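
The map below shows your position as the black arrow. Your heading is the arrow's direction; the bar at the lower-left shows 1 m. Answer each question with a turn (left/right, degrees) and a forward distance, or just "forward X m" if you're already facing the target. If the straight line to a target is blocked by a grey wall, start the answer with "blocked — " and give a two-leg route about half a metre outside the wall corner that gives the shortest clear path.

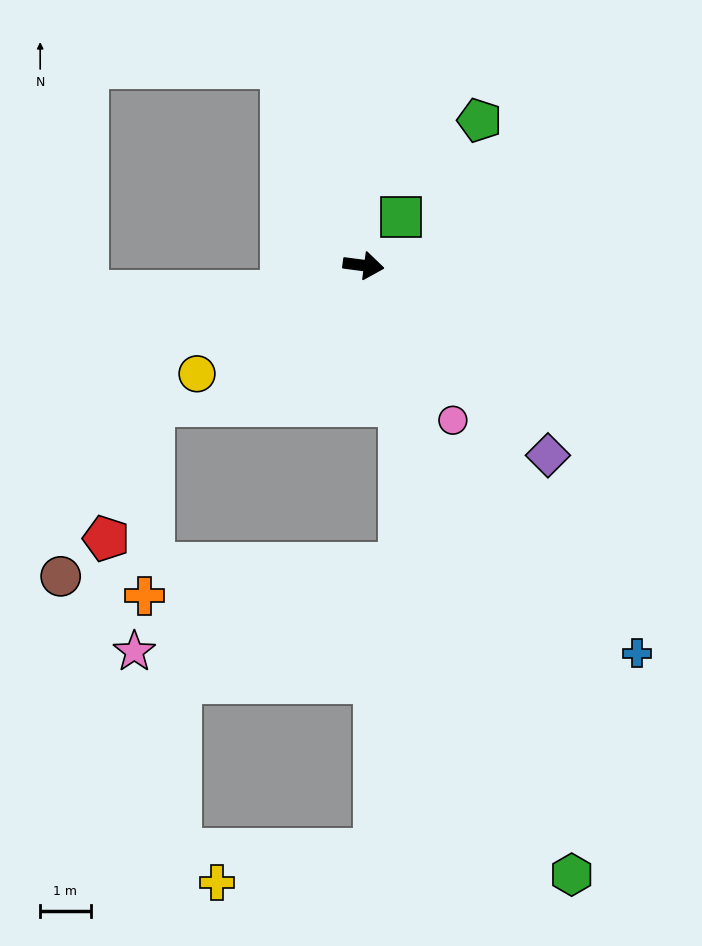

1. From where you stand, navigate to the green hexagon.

turn right 64°, forward 12.8 m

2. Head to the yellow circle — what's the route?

turn right 139°, forward 3.9 m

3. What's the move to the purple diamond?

turn right 38°, forward 5.3 m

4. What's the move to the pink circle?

turn right 53°, forward 3.5 m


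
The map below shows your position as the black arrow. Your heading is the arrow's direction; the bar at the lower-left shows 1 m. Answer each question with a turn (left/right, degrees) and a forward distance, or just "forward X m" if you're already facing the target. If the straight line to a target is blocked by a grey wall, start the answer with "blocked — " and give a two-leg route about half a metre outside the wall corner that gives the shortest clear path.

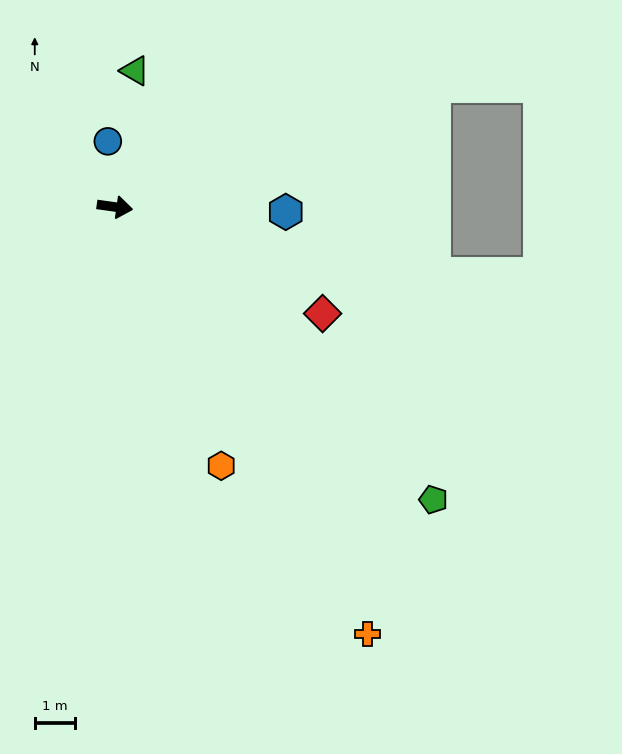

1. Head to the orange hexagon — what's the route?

turn right 60°, forward 7.0 m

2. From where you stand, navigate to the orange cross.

turn right 51°, forward 12.3 m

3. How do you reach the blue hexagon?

turn left 6°, forward 4.2 m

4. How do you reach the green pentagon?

turn right 35°, forward 10.8 m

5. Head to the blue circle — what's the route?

turn left 104°, forward 1.6 m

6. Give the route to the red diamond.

turn right 19°, forward 5.8 m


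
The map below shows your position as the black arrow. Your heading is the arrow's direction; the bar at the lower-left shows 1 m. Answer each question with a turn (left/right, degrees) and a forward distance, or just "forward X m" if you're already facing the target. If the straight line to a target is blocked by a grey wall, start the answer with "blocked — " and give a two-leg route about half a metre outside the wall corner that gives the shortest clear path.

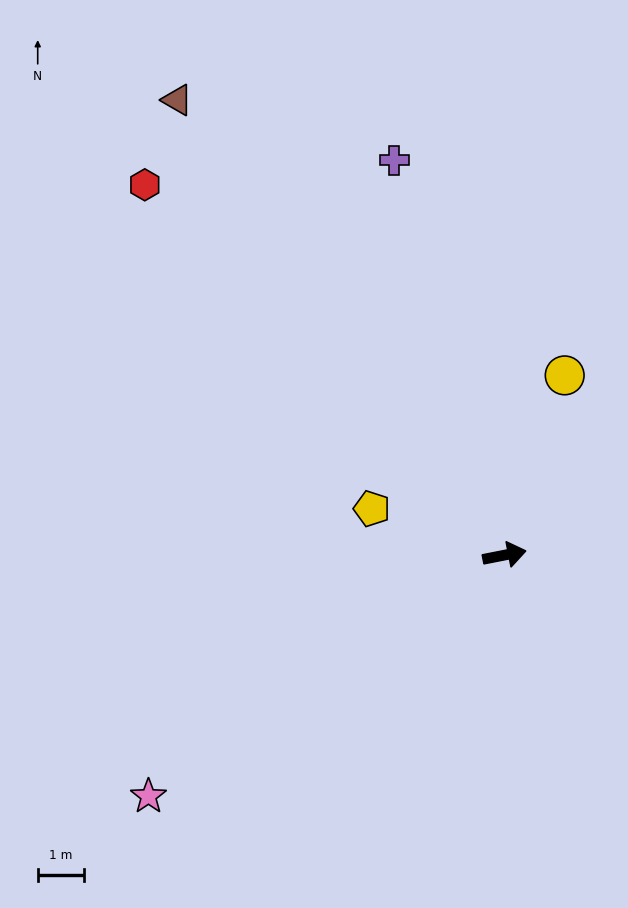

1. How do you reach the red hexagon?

turn left 123°, forward 11.1 m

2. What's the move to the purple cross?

turn left 94°, forward 8.8 m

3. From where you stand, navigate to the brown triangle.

turn left 115°, forward 12.0 m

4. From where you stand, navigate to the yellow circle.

turn left 60°, forward 4.1 m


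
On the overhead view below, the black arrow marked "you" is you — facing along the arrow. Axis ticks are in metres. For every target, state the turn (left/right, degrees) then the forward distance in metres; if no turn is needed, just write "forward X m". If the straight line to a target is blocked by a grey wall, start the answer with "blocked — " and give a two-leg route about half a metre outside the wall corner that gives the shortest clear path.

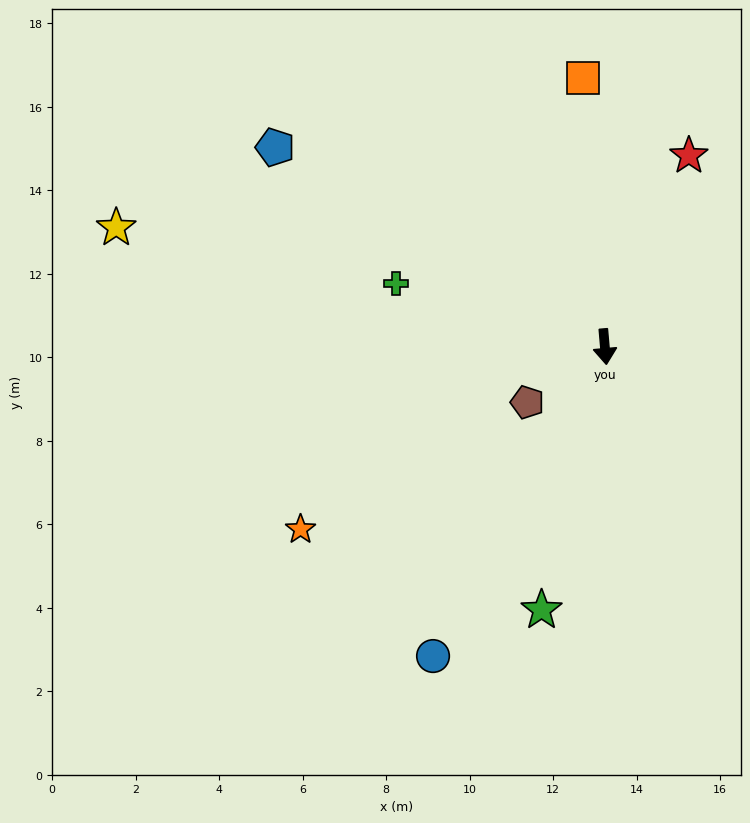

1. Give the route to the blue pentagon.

turn right 126°, forward 9.2 m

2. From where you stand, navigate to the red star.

turn left 151°, forward 5.0 m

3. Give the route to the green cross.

turn right 112°, forward 5.2 m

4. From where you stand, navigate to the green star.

turn right 18°, forward 6.5 m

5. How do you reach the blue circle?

turn right 34°, forward 8.5 m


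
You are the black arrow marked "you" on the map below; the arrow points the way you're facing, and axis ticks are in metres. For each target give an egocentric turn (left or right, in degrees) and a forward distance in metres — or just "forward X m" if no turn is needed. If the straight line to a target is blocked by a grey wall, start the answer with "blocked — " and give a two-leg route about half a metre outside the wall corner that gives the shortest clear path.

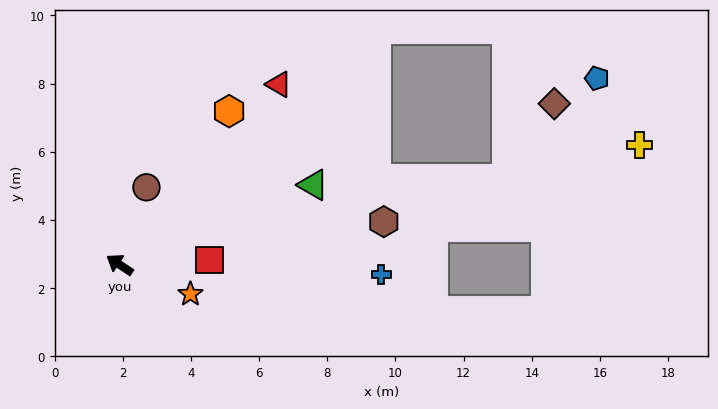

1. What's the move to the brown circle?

turn right 76°, forward 2.4 m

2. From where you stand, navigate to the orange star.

turn right 169°, forward 2.3 m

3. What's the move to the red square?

turn right 144°, forward 2.6 m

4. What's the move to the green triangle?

turn right 124°, forward 6.1 m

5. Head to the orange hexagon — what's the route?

turn right 92°, forward 5.5 m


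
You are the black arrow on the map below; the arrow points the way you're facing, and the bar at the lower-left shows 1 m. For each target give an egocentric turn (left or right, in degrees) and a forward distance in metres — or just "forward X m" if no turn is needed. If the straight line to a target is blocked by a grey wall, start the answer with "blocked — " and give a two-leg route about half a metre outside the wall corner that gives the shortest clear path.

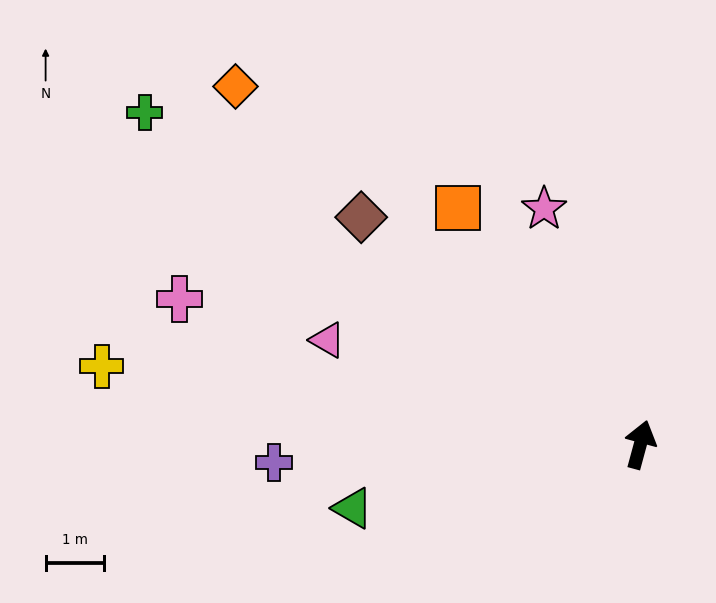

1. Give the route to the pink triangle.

turn left 87°, forward 5.7 m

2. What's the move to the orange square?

turn left 53°, forward 5.2 m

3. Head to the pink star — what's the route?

turn left 37°, forward 4.4 m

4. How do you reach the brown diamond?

turn left 66°, forward 6.2 m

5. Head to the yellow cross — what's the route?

turn left 97°, forward 9.4 m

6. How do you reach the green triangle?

turn left 118°, forward 5.1 m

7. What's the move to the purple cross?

turn left 108°, forward 6.3 m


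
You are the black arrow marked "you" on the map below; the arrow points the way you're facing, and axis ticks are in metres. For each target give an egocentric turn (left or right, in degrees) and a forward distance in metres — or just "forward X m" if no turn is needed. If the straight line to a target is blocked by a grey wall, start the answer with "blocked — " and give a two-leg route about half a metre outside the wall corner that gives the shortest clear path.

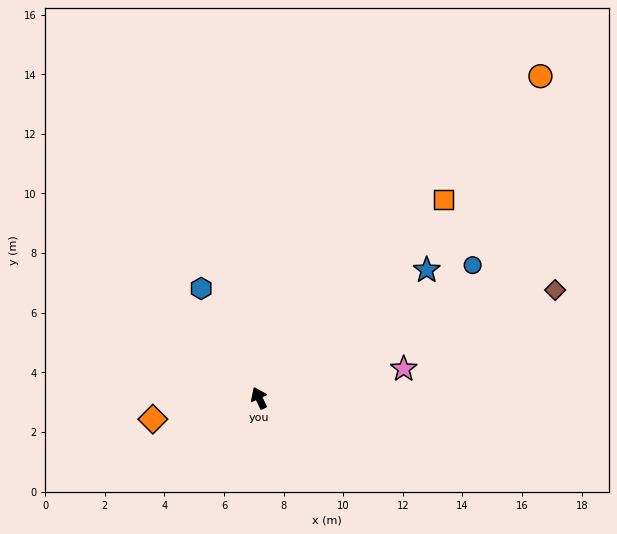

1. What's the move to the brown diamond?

turn right 95°, forward 10.6 m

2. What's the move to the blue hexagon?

turn left 3°, forward 4.2 m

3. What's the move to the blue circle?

turn right 83°, forward 8.4 m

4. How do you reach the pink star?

turn right 104°, forward 5.0 m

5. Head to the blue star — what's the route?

turn right 78°, forward 7.1 m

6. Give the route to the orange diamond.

turn left 76°, forward 3.6 m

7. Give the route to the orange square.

turn right 68°, forward 9.1 m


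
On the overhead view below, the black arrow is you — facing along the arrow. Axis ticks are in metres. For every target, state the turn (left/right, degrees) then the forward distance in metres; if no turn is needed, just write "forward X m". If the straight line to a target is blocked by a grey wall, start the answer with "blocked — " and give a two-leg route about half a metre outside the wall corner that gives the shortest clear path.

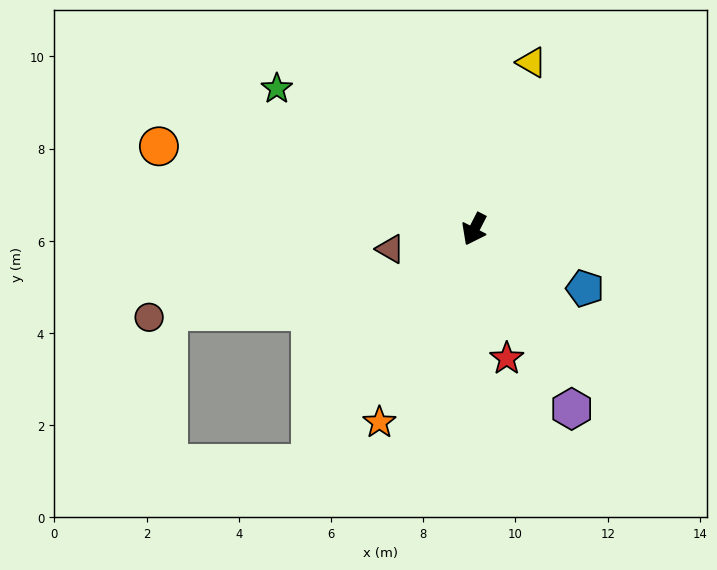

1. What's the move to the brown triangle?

turn right 50°, forward 1.9 m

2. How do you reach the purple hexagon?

turn left 56°, forward 4.4 m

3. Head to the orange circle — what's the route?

turn right 78°, forward 7.1 m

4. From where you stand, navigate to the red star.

turn left 41°, forward 2.9 m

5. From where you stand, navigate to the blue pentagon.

turn left 89°, forward 2.7 m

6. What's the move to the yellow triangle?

turn right 172°, forward 3.8 m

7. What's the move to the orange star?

forward 4.7 m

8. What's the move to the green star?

turn right 98°, forward 5.3 m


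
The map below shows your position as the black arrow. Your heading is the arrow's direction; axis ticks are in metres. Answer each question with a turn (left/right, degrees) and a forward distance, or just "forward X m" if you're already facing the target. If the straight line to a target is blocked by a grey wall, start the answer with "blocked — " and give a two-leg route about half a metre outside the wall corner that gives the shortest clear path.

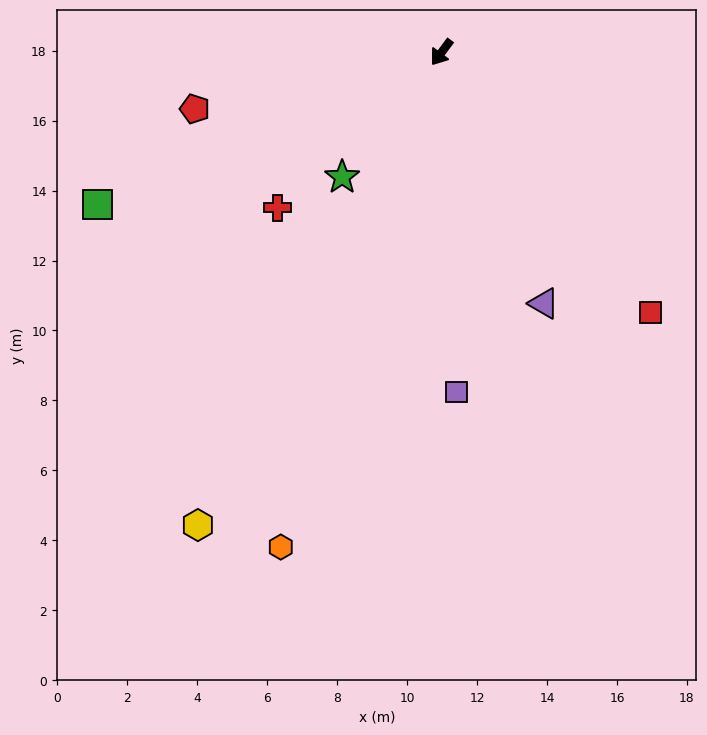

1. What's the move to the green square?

turn right 30°, forward 10.8 m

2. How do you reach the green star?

forward 4.6 m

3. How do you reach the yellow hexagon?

turn left 9°, forward 15.2 m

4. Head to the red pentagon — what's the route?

turn right 40°, forward 7.2 m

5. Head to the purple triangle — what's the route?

turn left 59°, forward 7.8 m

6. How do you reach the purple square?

turn left 39°, forward 9.7 m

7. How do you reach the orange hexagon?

turn left 19°, forward 14.9 m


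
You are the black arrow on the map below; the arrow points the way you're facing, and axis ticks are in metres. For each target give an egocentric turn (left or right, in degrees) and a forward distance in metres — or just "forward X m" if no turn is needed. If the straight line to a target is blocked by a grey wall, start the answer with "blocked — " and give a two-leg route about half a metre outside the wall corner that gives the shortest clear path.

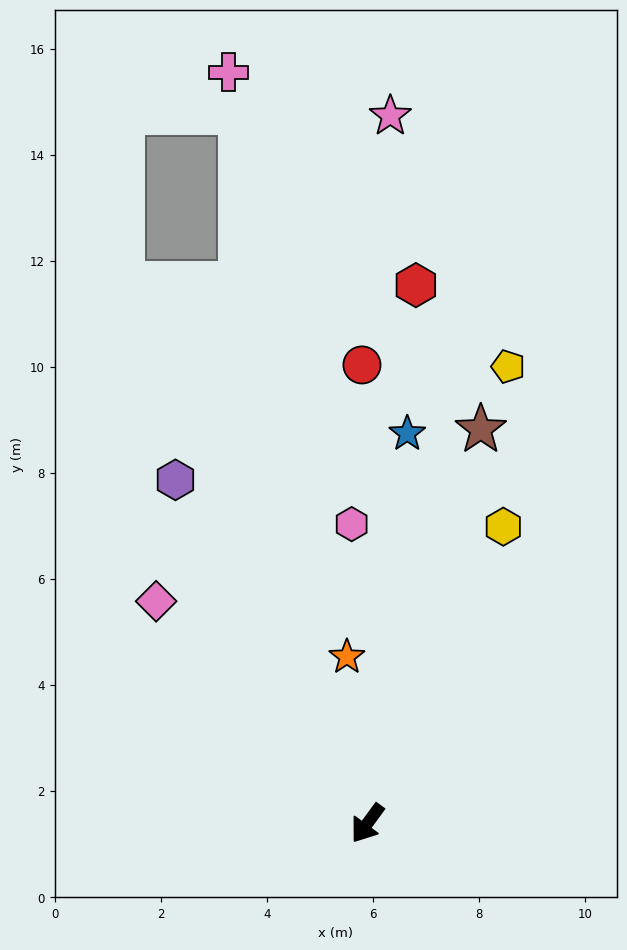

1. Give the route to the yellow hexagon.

turn right 168°, forward 6.2 m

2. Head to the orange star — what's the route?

turn right 137°, forward 3.2 m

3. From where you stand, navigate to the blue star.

turn right 150°, forward 7.4 m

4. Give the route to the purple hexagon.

turn right 115°, forward 7.4 m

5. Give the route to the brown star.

turn right 160°, forward 7.7 m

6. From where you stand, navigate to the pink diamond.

turn right 100°, forward 5.8 m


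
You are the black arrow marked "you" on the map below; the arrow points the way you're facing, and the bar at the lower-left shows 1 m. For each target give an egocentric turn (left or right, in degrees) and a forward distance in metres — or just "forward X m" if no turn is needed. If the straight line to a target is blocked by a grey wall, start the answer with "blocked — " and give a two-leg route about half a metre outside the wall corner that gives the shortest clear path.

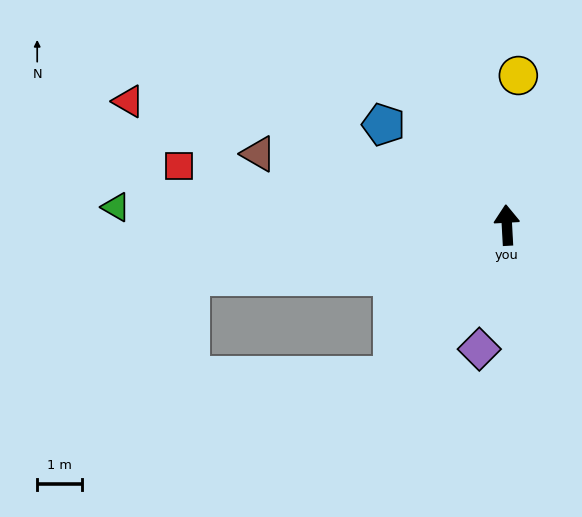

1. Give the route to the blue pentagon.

turn left 48°, forward 3.5 m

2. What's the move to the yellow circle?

turn right 8°, forward 3.3 m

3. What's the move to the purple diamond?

turn left 164°, forward 2.8 m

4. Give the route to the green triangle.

turn left 84°, forward 8.7 m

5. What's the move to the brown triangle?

turn left 71°, forward 5.8 m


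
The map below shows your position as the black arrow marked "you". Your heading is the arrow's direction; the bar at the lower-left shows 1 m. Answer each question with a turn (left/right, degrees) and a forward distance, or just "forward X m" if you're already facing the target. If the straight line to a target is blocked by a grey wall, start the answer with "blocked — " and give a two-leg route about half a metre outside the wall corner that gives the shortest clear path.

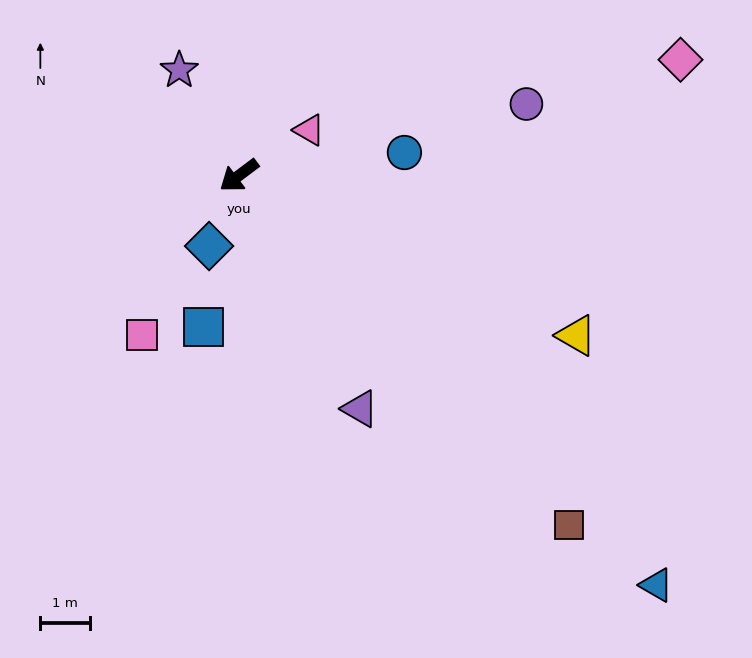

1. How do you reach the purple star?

turn right 97°, forward 2.5 m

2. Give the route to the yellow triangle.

turn left 118°, forward 7.6 m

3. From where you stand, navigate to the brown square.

turn left 96°, forward 9.7 m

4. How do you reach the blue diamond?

turn left 30°, forward 1.6 m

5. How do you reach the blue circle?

turn left 151°, forward 3.4 m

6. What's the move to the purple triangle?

turn left 81°, forward 5.3 m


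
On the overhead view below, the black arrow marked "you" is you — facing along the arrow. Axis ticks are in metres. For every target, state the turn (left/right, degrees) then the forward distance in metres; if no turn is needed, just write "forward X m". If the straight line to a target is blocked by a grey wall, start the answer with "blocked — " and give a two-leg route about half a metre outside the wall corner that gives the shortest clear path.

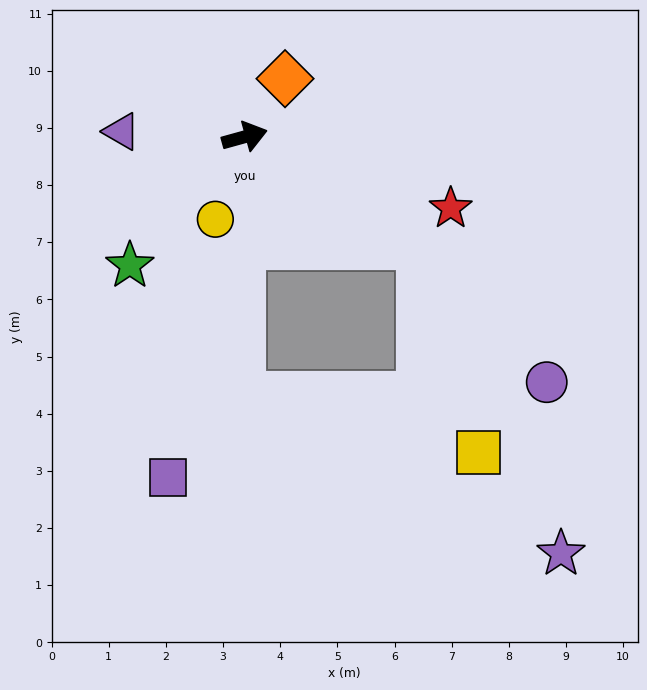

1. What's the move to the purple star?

blocked — turn right 106°, forward 4.5 m, then turn left 64°, forward 6.2 m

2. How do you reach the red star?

turn right 35°, forward 3.8 m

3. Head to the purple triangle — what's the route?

turn left 162°, forward 2.2 m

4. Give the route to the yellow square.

blocked — turn right 47°, forward 3.6 m, then turn right 43°, forward 3.8 m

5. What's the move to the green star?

turn right 147°, forward 3.0 m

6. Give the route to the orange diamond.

turn left 40°, forward 1.2 m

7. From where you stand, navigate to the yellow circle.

turn right 125°, forward 1.5 m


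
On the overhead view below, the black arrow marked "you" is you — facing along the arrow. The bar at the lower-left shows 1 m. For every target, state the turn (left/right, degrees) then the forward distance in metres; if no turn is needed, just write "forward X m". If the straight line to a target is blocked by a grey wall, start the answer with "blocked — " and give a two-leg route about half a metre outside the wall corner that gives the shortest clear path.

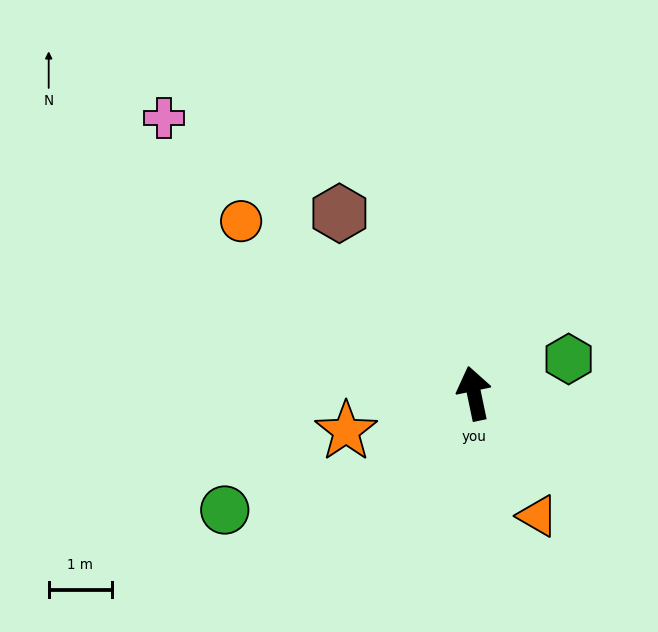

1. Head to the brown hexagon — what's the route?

turn left 25°, forward 3.6 m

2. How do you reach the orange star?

turn left 95°, forward 2.1 m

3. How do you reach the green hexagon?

turn right 82°, forward 1.6 m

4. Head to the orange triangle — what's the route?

turn right 164°, forward 2.2 m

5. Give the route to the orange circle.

turn left 42°, forward 4.6 m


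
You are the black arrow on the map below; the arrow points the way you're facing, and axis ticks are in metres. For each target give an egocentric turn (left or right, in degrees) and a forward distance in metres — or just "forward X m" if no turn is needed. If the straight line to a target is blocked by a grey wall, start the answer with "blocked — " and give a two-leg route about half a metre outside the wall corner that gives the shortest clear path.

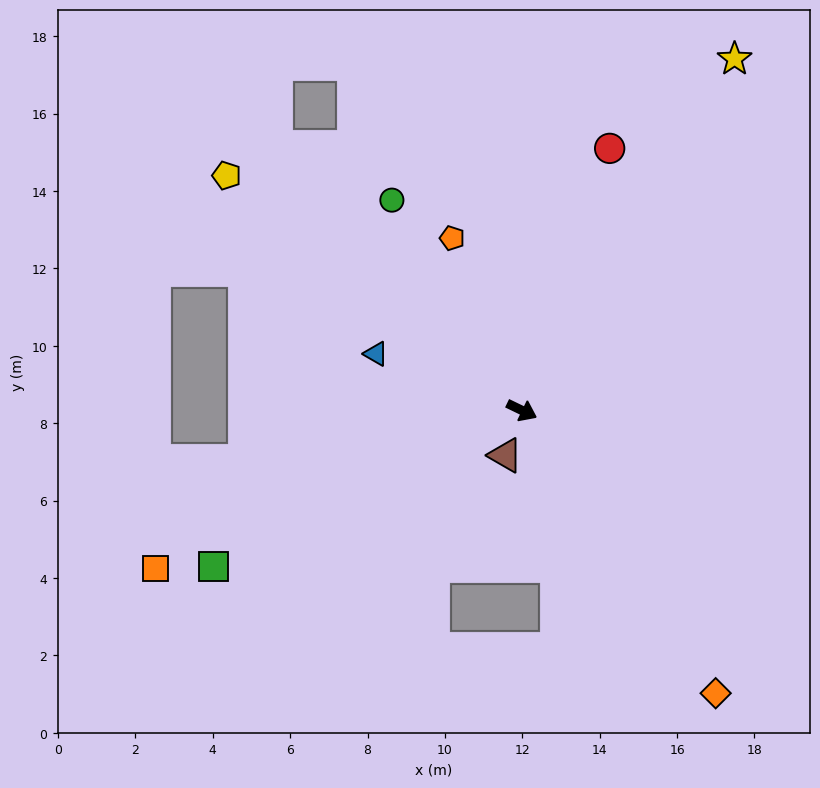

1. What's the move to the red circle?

turn left 97°, forward 7.1 m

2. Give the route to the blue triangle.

turn right 175°, forward 4.0 m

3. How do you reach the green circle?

turn left 148°, forward 6.4 m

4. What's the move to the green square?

turn right 127°, forward 8.9 m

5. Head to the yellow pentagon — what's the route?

turn left 167°, forward 9.7 m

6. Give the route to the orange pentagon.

turn left 138°, forward 4.8 m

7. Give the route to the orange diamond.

turn right 30°, forward 8.9 m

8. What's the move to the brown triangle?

turn right 84°, forward 1.2 m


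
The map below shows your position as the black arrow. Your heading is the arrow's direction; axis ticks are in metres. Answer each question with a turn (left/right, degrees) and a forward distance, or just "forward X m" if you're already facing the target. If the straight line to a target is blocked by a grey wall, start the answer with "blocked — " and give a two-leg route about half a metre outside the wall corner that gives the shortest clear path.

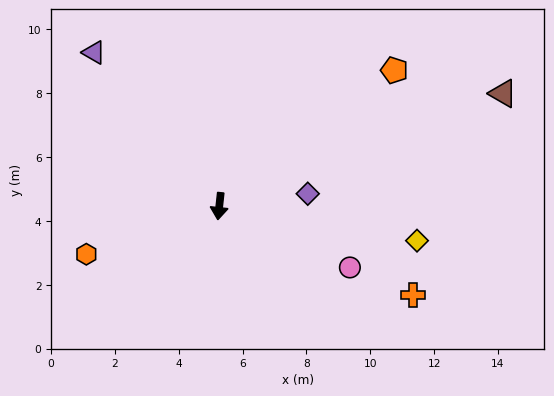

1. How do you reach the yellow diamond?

turn left 86°, forward 6.3 m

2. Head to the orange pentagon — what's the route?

turn left 134°, forward 6.9 m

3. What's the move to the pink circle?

turn left 71°, forward 4.5 m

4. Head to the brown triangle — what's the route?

turn left 118°, forward 9.6 m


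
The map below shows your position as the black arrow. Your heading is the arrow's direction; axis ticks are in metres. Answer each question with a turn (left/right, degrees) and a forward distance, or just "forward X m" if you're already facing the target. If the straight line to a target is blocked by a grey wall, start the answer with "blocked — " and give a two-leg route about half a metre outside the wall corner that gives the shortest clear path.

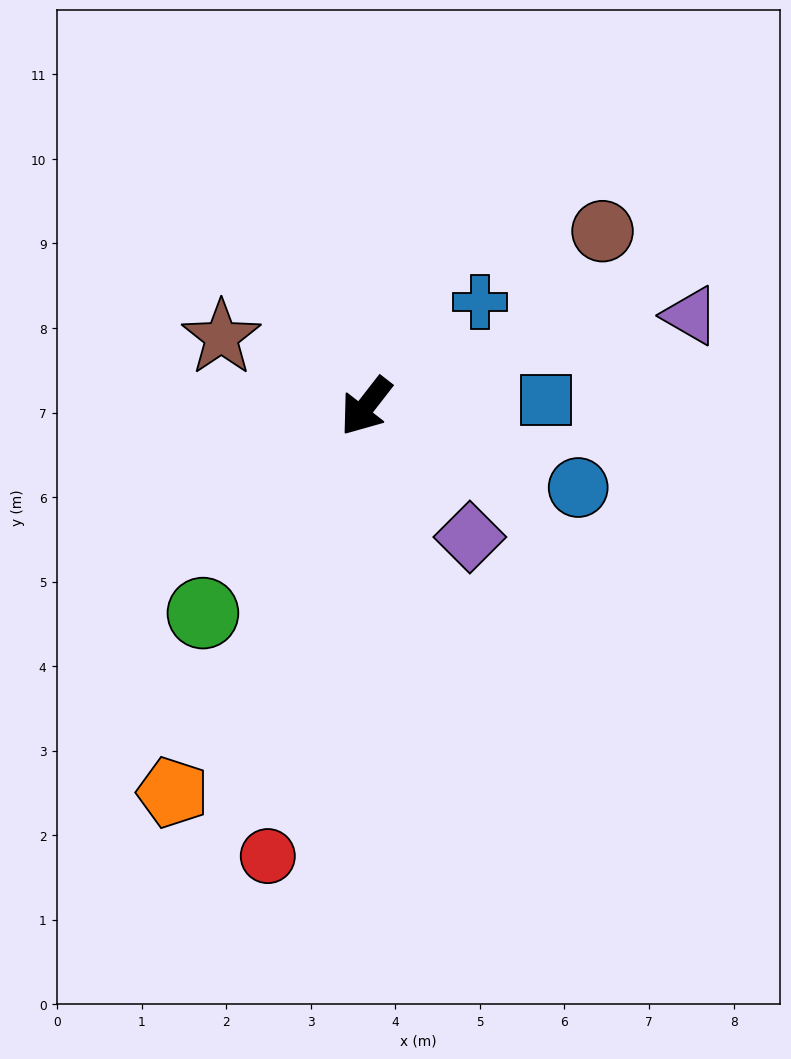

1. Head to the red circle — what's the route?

turn left 26°, forward 5.4 m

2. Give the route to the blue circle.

turn left 107°, forward 2.7 m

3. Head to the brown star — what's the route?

turn right 78°, forward 1.9 m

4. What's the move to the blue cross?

turn left 170°, forward 1.8 m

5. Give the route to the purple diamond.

turn left 76°, forward 2.0 m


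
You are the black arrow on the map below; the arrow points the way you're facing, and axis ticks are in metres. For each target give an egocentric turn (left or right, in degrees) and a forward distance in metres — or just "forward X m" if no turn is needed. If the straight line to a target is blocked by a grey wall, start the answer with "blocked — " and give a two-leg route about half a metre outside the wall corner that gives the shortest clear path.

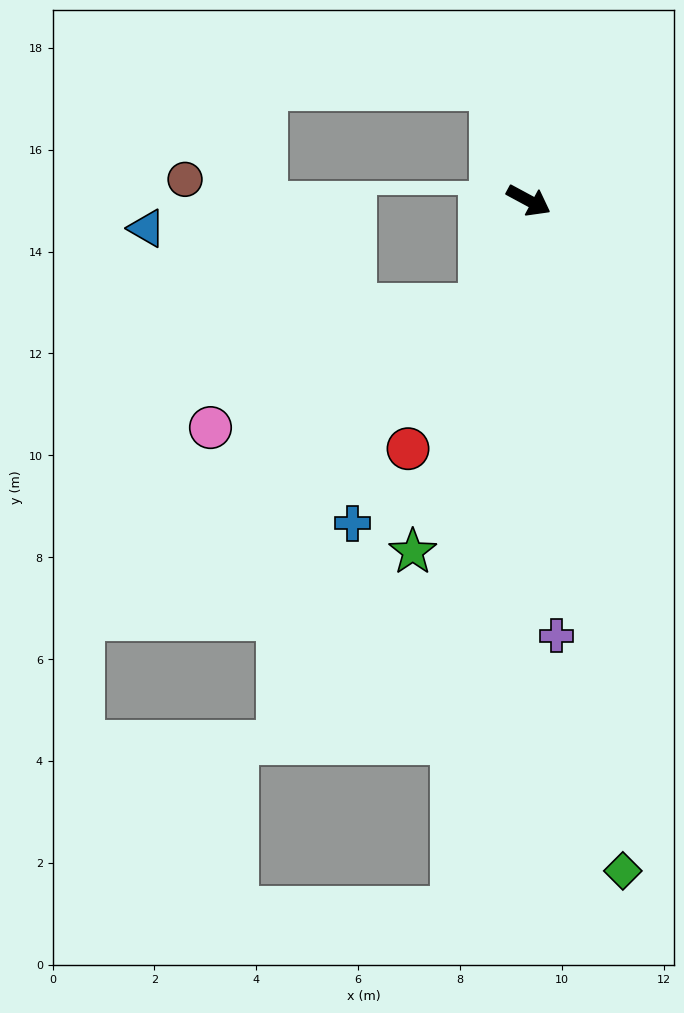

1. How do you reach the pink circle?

blocked — turn right 87°, forward 2.3 m, then turn right 40°, forward 5.8 m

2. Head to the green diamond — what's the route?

turn right 54°, forward 13.3 m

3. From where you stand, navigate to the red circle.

turn right 88°, forward 5.4 m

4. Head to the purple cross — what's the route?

turn right 58°, forward 8.6 m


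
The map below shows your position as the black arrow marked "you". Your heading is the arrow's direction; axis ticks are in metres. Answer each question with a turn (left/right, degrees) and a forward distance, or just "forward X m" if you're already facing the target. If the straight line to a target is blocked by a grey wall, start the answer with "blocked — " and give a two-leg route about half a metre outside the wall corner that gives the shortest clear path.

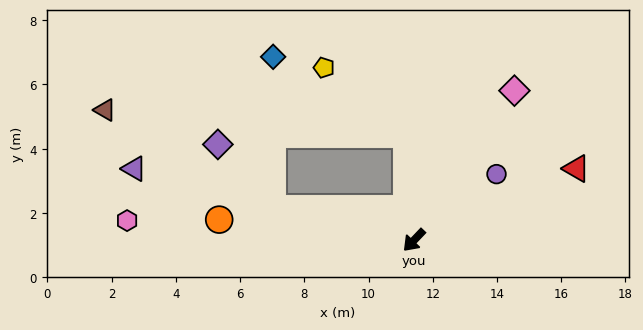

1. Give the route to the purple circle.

turn left 172°, forward 3.3 m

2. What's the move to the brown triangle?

blocked — turn right 59°, forward 4.5 m, then turn right 18°, forward 6.0 m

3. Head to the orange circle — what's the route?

turn right 52°, forward 6.1 m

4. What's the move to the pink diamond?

turn right 170°, forward 5.6 m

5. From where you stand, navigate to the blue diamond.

blocked — turn right 132°, forward 3.3 m, then turn left 55°, forward 4.8 m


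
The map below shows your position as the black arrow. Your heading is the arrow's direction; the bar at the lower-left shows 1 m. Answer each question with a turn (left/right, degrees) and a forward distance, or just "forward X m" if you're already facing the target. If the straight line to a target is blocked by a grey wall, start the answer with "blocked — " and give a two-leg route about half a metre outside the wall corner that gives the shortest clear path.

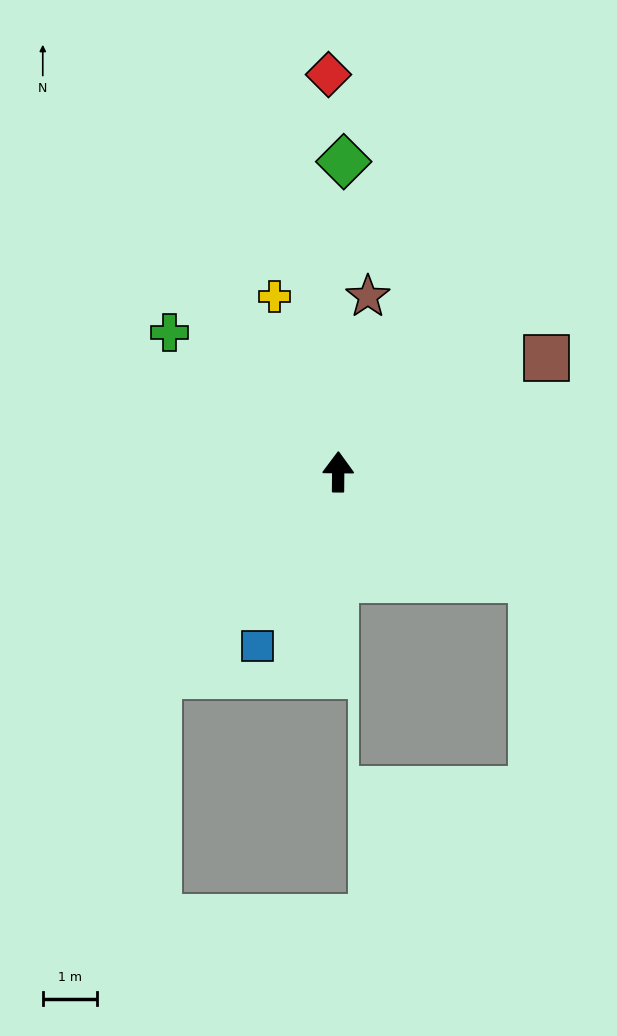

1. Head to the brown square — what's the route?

turn right 61°, forward 4.3 m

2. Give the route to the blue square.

turn left 156°, forward 3.5 m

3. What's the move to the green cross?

turn left 51°, forward 4.0 m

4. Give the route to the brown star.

turn right 9°, forward 3.3 m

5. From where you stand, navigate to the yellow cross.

turn left 20°, forward 3.4 m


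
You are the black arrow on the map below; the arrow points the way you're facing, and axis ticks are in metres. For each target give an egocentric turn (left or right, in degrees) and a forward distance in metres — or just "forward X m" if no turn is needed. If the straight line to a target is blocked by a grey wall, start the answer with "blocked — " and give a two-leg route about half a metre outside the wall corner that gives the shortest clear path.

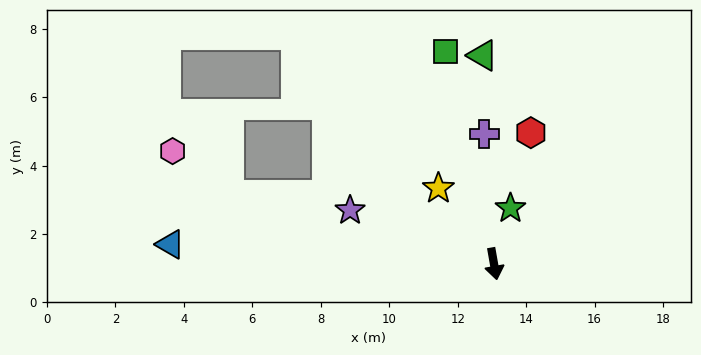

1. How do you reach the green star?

turn left 154°, forward 1.7 m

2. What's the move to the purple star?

turn right 120°, forward 4.5 m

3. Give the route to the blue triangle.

turn right 103°, forward 9.5 m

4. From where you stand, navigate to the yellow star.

turn right 154°, forward 2.7 m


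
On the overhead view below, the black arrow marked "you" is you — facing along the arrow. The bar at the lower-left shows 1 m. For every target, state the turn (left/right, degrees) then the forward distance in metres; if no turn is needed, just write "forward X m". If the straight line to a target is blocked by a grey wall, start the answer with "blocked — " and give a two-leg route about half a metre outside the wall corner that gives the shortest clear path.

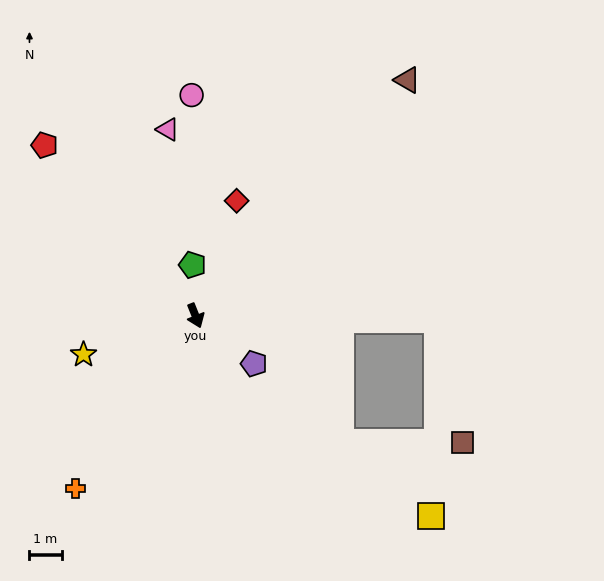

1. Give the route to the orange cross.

turn right 57°, forward 6.5 m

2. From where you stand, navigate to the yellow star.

turn right 93°, forward 3.7 m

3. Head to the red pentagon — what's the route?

turn right 160°, forward 7.1 m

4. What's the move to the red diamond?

turn left 138°, forward 3.8 m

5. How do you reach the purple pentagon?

turn left 29°, forward 2.3 m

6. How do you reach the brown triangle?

turn left 116°, forward 9.8 m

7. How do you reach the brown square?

blocked — turn left 67°, forward 7.5 m, then turn right 77°, forward 3.9 m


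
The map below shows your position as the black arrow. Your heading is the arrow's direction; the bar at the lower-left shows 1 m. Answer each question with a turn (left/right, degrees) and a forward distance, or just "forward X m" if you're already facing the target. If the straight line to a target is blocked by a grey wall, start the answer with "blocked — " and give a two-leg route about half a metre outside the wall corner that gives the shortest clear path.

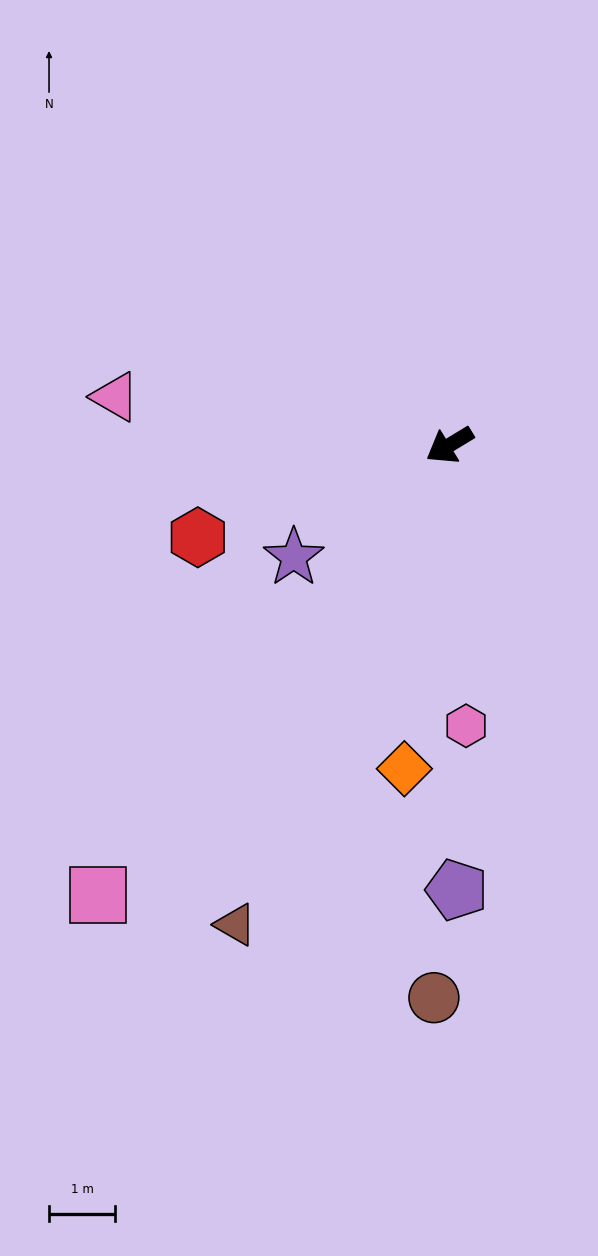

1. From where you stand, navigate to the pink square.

turn left 21°, forward 8.7 m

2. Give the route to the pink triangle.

turn right 39°, forward 5.1 m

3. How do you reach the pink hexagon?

turn left 62°, forward 4.3 m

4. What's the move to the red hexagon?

turn right 11°, forward 4.1 m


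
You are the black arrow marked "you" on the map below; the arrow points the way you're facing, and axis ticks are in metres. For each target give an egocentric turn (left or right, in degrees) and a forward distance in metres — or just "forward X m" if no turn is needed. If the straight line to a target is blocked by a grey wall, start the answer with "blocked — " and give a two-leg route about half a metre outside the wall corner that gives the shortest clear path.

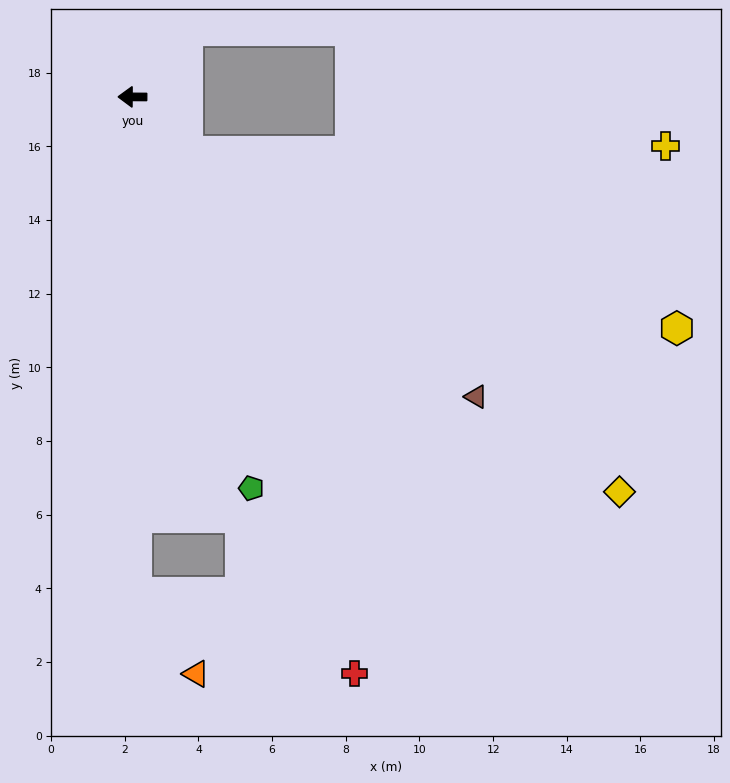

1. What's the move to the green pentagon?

turn left 107°, forward 11.1 m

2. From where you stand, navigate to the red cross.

turn left 111°, forward 16.8 m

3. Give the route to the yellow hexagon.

blocked — turn left 135°, forward 2.1 m, then turn left 26°, forward 14.1 m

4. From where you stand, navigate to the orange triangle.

blocked — turn left 91°, forward 13.5 m, then turn left 36°, forward 2.7 m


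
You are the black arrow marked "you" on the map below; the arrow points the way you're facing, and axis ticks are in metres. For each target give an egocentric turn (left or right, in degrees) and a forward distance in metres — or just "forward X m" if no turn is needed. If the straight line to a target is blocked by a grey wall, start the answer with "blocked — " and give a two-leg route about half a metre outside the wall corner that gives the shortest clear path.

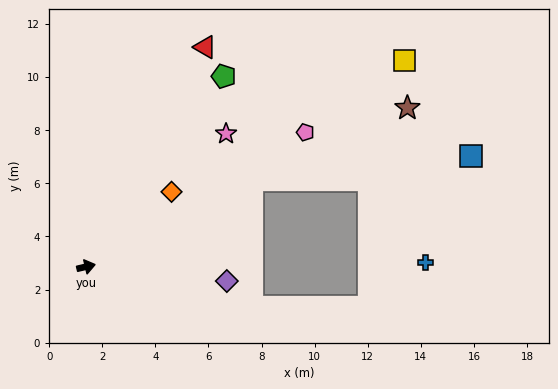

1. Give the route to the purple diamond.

turn right 19°, forward 5.3 m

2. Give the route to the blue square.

blocked — turn left 14°, forward 7.1 m, then turn right 21°, forward 8.3 m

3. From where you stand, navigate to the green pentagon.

turn left 41°, forward 8.9 m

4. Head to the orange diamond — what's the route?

turn left 28°, forward 4.3 m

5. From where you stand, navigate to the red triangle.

turn left 48°, forward 9.4 m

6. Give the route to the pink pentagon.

turn left 18°, forward 9.7 m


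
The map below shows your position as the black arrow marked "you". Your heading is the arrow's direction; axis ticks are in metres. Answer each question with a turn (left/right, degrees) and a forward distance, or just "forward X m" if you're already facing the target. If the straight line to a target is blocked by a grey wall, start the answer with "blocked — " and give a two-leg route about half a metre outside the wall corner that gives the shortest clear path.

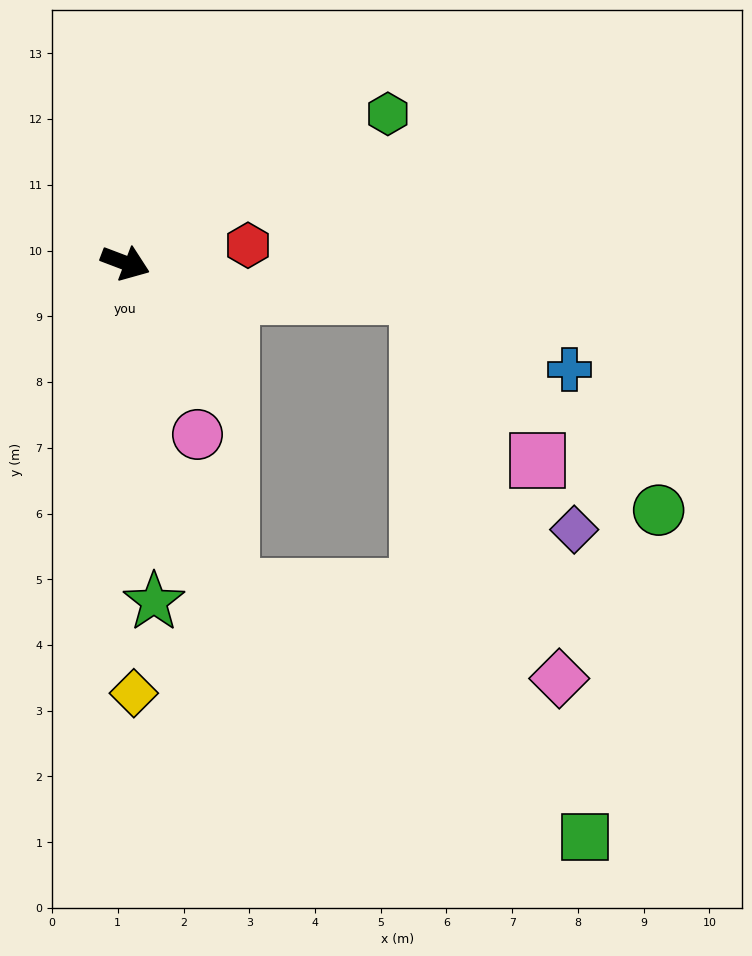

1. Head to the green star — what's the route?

turn right 64°, forward 5.2 m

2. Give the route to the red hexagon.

turn left 29°, forward 1.9 m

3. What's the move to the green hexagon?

turn left 50°, forward 4.6 m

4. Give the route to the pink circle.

turn right 46°, forward 2.8 m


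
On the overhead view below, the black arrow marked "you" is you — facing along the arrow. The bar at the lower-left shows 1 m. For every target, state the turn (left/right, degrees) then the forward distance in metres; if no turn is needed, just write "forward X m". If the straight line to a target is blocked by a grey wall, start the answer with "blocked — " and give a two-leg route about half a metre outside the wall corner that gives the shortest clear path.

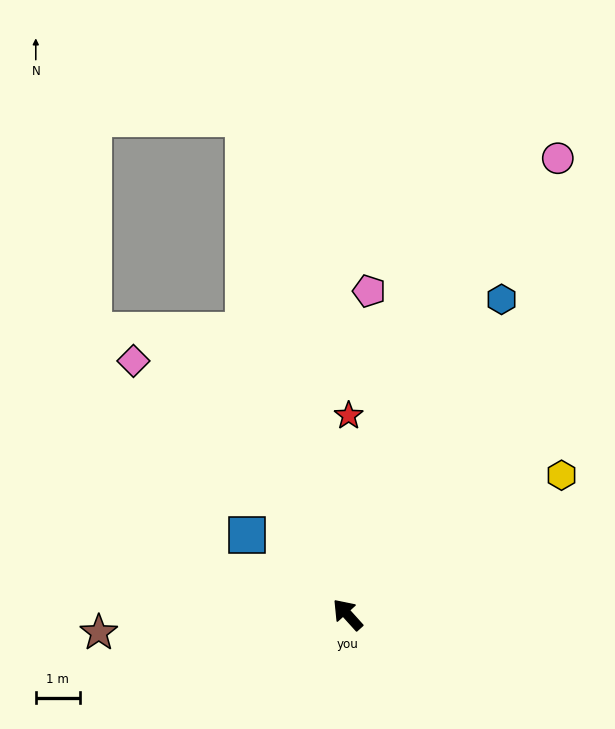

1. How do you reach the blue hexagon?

turn right 68°, forward 8.0 m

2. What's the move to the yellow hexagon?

turn right 99°, forward 5.8 m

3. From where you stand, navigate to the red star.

turn right 42°, forward 4.5 m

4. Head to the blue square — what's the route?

turn left 10°, forward 2.9 m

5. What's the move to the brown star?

turn left 52°, forward 5.7 m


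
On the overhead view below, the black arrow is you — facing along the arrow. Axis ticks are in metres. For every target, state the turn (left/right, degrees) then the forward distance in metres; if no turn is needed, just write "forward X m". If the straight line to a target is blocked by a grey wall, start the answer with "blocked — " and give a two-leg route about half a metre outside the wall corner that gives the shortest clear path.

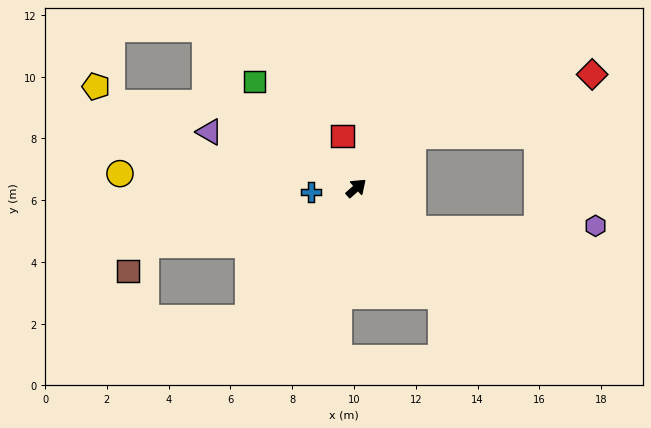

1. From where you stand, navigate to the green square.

turn left 92°, forward 4.8 m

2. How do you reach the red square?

turn left 64°, forward 1.7 m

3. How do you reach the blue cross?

turn left 143°, forward 1.5 m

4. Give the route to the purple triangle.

turn left 118°, forward 5.1 m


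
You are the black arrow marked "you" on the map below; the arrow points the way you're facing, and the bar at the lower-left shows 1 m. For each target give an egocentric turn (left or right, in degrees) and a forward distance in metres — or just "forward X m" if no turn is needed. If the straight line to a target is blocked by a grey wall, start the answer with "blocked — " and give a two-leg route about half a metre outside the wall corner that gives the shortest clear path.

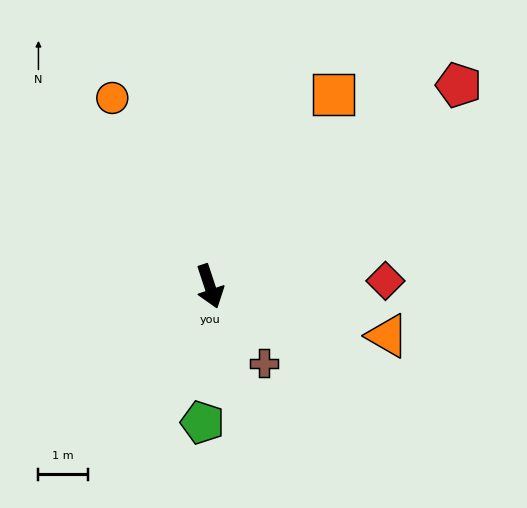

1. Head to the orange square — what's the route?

turn left 129°, forward 4.6 m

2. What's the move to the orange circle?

turn right 171°, forward 4.3 m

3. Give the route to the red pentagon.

turn left 111°, forward 6.5 m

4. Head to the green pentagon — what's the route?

turn right 21°, forward 2.8 m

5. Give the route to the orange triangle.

turn left 56°, forward 3.8 m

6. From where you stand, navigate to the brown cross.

turn left 17°, forward 1.9 m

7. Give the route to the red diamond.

turn left 73°, forward 3.6 m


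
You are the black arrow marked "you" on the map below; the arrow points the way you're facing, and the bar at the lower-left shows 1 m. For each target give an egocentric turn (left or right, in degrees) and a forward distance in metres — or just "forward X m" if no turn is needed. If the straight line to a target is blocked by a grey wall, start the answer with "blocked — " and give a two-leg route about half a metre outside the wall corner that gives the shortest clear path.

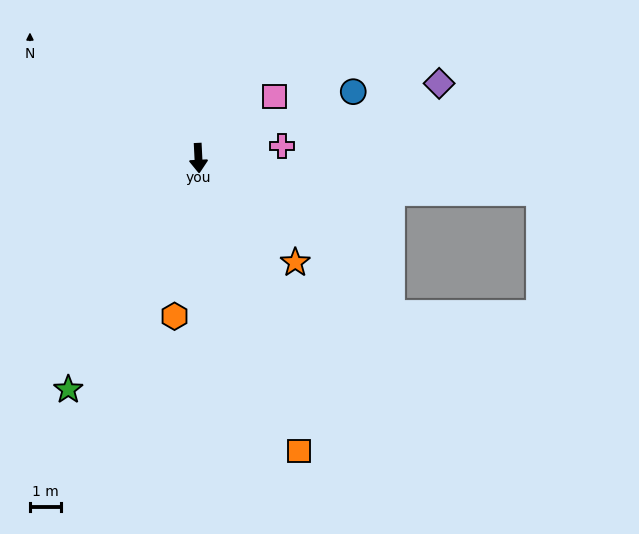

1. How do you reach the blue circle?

turn left 110°, forward 5.4 m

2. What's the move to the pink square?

turn left 126°, forward 3.1 m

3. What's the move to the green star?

turn right 32°, forward 8.4 m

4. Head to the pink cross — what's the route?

turn left 95°, forward 2.7 m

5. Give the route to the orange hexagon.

turn right 11°, forward 5.1 m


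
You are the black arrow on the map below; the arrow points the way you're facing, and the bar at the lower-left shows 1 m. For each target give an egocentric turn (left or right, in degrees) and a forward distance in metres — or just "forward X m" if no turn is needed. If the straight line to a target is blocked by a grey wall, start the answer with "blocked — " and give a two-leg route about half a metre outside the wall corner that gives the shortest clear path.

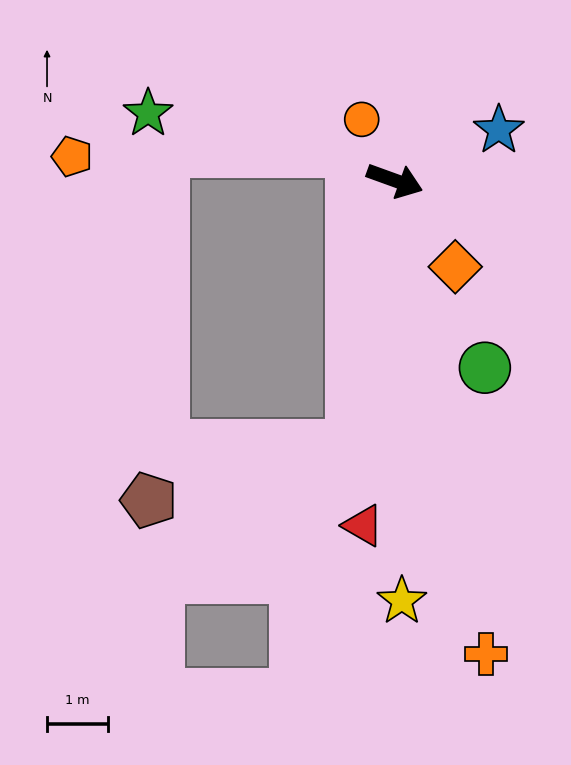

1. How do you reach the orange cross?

turn right 59°, forward 7.9 m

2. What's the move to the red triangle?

turn right 75°, forward 5.6 m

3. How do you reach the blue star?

turn left 46°, forward 1.9 m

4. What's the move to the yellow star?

turn right 69°, forward 6.8 m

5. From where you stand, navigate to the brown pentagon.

blocked — turn right 79°, forward 4.4 m, then turn right 66°, forward 3.4 m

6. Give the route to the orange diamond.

turn right 35°, forward 1.7 m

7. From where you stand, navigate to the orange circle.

turn left 138°, forward 1.1 m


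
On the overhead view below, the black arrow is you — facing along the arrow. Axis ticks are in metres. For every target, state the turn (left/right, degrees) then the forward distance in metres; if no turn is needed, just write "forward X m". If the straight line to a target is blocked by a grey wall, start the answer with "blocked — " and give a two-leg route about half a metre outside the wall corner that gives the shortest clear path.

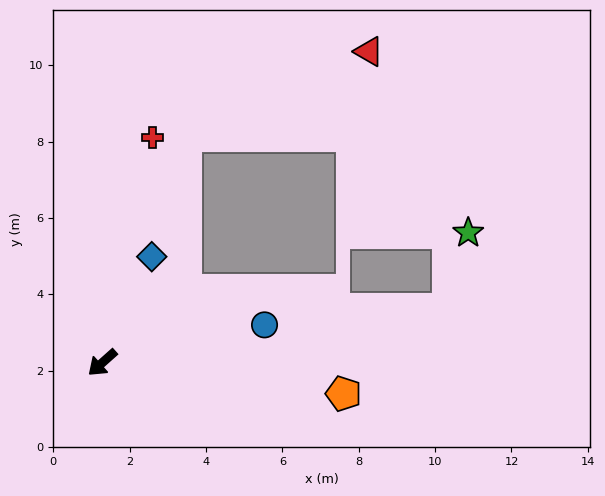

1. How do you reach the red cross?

turn right 144°, forward 6.0 m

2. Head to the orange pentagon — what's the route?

turn left 131°, forward 6.4 m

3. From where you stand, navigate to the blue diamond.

turn right 157°, forward 3.1 m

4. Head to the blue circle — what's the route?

turn left 151°, forward 4.4 m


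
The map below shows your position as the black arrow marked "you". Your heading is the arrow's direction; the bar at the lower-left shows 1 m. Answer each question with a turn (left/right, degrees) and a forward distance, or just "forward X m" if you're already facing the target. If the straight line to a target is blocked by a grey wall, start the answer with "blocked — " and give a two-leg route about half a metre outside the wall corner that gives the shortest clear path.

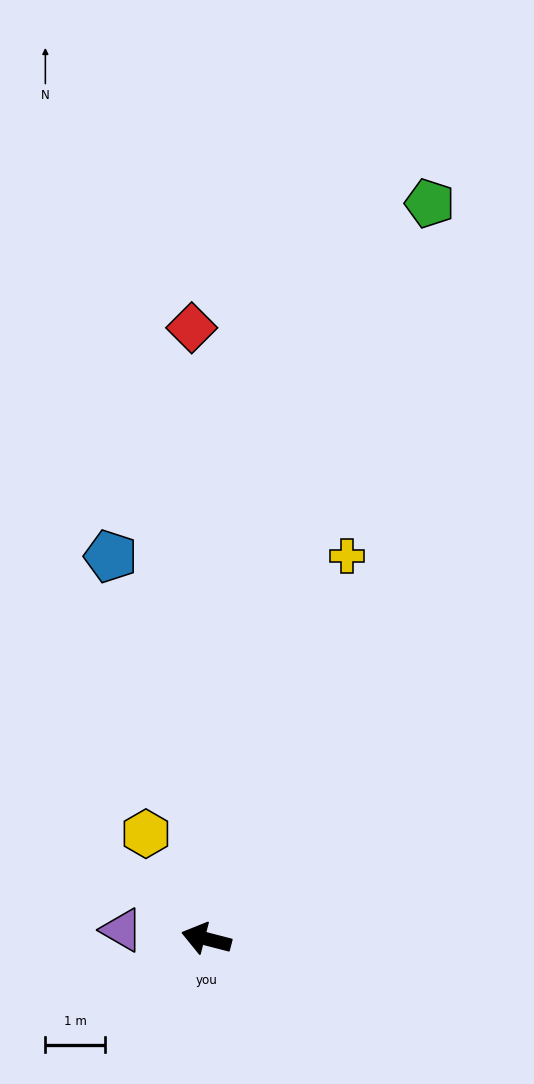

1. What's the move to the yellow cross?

turn right 96°, forward 6.8 m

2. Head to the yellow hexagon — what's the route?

turn right 46°, forward 2.0 m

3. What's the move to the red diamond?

turn right 74°, forward 10.2 m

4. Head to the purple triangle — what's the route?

turn left 8°, forward 1.4 m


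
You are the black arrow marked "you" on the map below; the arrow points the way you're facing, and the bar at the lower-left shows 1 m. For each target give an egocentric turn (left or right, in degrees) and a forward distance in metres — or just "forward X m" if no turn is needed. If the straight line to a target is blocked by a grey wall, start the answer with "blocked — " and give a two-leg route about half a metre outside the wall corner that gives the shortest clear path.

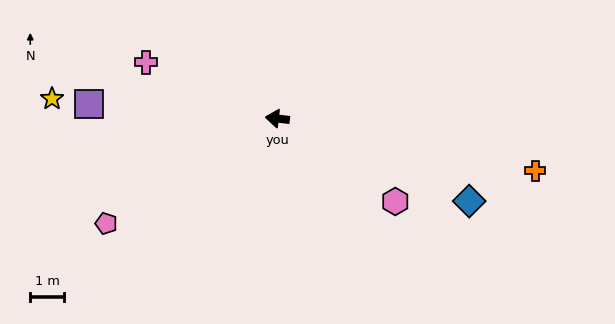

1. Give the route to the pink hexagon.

turn left 152°, forward 4.3 m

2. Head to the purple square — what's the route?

turn left 2°, forward 5.7 m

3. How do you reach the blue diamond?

turn left 163°, forward 6.3 m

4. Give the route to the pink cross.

turn right 17°, forward 4.3 m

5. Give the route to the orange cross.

turn left 175°, forward 7.9 m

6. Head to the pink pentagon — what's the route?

turn left 38°, forward 6.0 m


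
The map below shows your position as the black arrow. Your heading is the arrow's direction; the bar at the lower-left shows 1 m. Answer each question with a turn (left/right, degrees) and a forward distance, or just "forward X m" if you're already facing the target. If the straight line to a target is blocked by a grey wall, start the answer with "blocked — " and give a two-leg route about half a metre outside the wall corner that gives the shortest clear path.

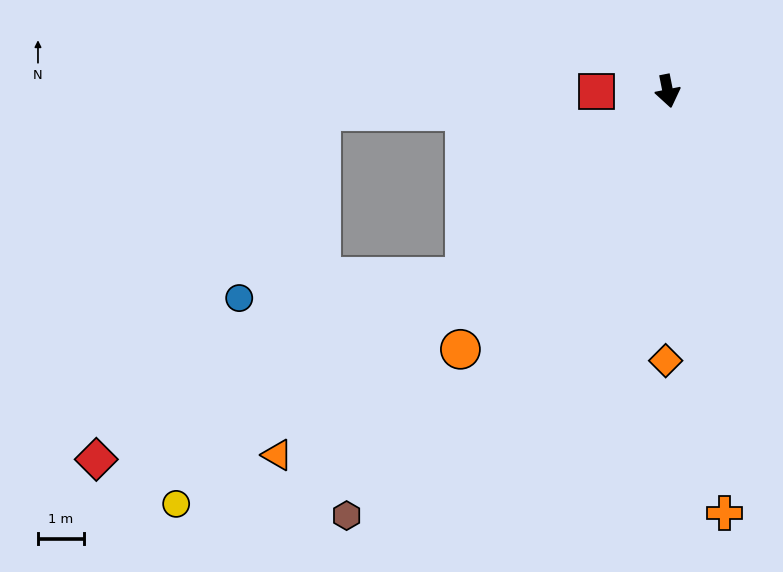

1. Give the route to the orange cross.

turn right 4°, forward 9.3 m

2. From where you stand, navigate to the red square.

turn right 101°, forward 1.5 m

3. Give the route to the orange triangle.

turn right 58°, forward 11.6 m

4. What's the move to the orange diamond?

turn right 12°, forward 5.9 m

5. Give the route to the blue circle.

blocked — turn right 59°, forward 6.0 m, then turn right 37°, forward 4.9 m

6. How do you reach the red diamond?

blocked — turn right 59°, forward 6.0 m, then turn right 16°, forward 9.0 m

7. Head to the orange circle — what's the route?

turn right 50°, forward 7.2 m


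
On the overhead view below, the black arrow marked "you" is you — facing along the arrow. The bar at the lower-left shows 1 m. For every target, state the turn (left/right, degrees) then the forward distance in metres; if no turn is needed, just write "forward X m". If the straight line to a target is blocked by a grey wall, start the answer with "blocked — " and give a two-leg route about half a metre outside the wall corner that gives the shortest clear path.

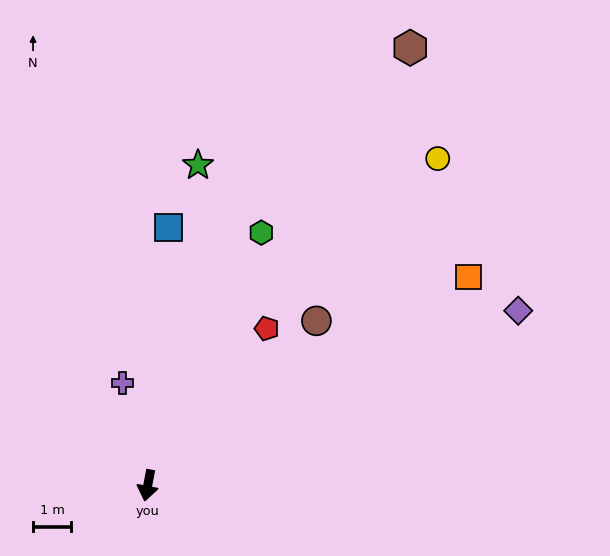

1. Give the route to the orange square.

turn left 134°, forward 10.1 m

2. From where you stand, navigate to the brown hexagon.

turn left 160°, forward 13.5 m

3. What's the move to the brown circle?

turn left 145°, forward 6.2 m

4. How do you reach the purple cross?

turn right 155°, forward 2.8 m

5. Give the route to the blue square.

turn right 174°, forward 6.8 m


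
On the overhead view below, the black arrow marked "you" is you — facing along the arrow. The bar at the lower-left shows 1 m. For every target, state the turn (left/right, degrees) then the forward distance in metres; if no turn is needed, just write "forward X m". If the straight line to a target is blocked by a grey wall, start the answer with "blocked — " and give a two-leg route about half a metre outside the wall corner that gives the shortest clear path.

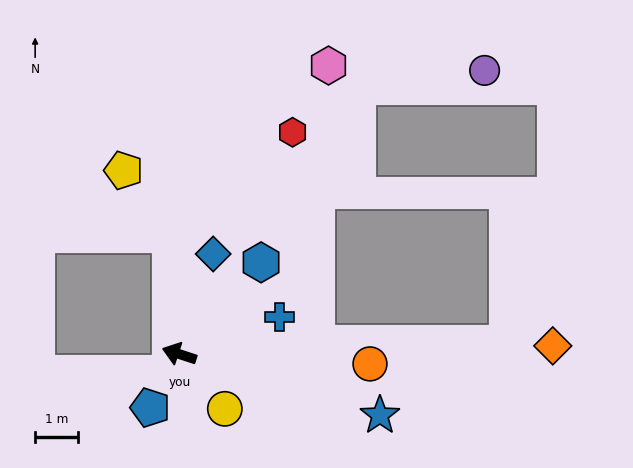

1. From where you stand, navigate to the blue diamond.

turn right 91°, forward 2.5 m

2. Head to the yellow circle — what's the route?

turn left 148°, forward 1.7 m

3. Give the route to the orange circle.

turn right 165°, forward 4.5 m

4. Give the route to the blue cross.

turn right 142°, forward 2.5 m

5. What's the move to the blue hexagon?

turn right 114°, forward 2.9 m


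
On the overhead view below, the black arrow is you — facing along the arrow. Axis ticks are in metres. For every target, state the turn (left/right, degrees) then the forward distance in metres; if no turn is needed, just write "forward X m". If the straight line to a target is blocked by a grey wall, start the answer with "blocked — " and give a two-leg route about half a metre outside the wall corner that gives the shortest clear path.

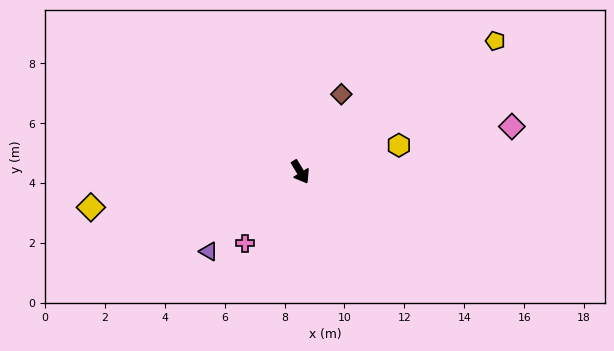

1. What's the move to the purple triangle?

turn right 80°, forward 4.1 m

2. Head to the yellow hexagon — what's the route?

turn left 74°, forward 3.4 m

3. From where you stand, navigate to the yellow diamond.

turn right 112°, forward 7.1 m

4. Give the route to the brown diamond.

turn left 121°, forward 2.9 m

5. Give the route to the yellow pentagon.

turn left 93°, forward 7.8 m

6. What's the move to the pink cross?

turn right 69°, forward 3.0 m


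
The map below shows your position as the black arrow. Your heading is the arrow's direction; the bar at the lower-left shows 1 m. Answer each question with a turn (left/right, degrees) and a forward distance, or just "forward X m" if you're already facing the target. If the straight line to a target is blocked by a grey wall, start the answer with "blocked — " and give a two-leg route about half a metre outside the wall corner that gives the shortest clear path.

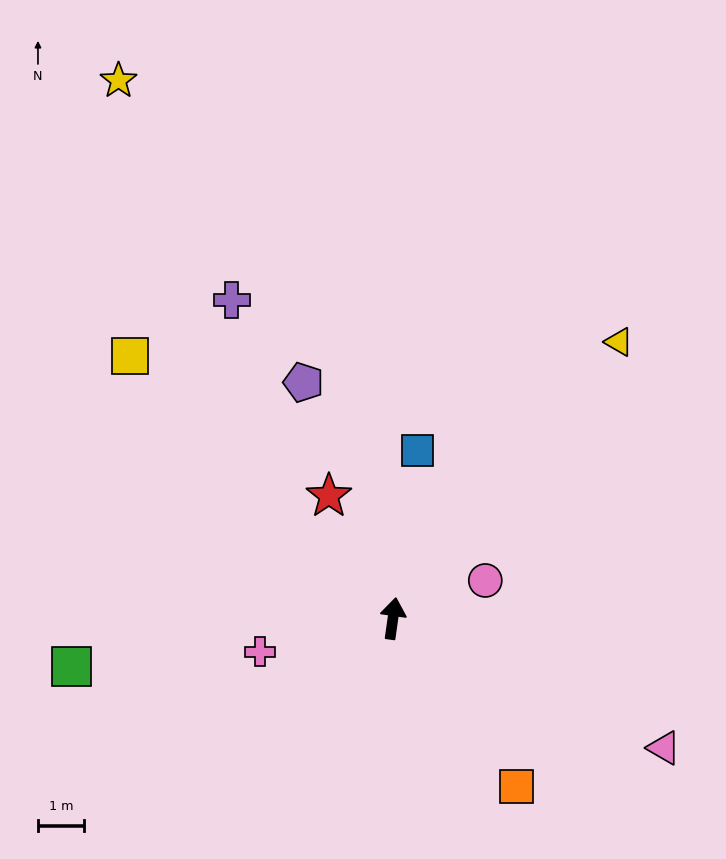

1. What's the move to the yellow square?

turn left 53°, forward 8.0 m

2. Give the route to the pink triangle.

turn right 107°, forward 6.5 m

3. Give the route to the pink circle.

turn right 60°, forward 2.2 m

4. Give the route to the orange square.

turn right 136°, forward 4.5 m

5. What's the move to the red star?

turn left 36°, forward 3.0 m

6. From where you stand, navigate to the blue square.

forward 3.7 m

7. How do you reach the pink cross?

turn left 112°, forward 3.0 m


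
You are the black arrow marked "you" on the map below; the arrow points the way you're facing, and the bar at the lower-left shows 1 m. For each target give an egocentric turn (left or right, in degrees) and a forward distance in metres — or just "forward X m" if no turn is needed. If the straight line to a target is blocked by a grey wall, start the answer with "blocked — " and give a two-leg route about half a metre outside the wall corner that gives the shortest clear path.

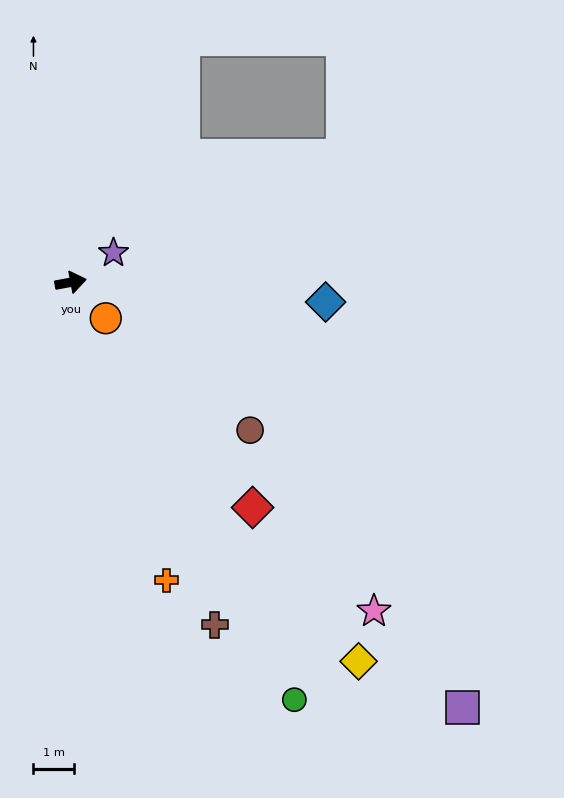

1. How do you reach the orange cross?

turn right 83°, forward 7.7 m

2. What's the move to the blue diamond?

turn right 15°, forward 6.3 m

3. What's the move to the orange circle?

turn right 56°, forward 1.2 m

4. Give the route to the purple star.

turn left 24°, forward 1.3 m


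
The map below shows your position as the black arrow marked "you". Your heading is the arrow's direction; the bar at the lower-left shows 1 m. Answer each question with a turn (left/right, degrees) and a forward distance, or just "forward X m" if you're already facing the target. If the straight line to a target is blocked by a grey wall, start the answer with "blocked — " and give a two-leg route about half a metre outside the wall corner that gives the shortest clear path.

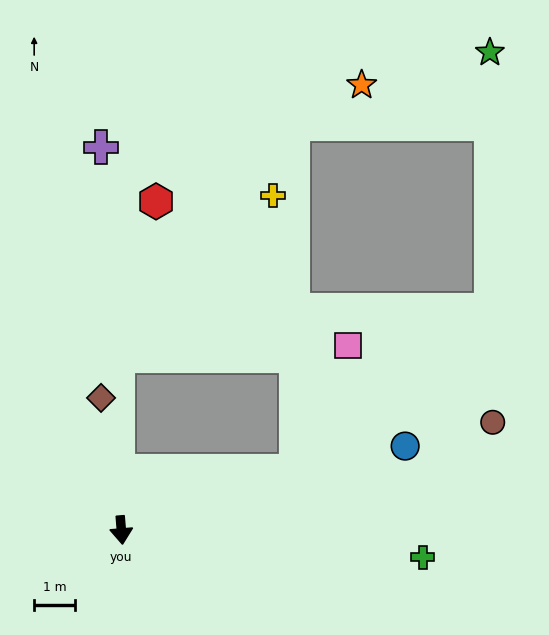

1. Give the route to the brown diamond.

turn right 176°, forward 3.3 m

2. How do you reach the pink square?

blocked — turn left 104°, forward 4.5 m, then turn left 49°, forward 3.4 m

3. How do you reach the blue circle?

turn left 102°, forward 7.3 m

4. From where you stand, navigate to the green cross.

turn left 80°, forward 7.4 m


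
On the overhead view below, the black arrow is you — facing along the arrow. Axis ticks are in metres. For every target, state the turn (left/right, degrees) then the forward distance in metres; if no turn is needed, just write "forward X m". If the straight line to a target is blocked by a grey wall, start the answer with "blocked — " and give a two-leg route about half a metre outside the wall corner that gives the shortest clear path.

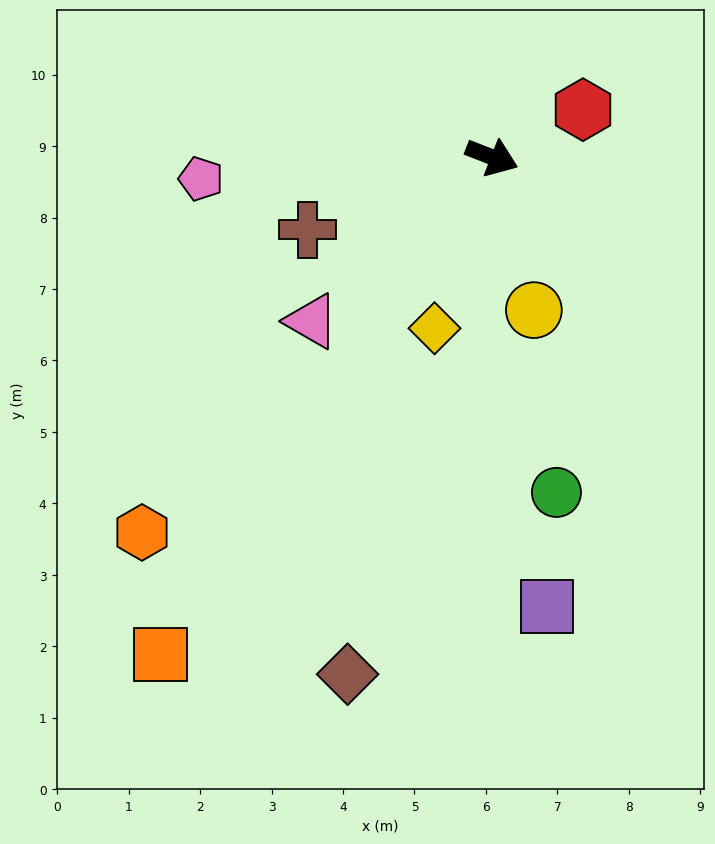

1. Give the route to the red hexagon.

turn left 49°, forward 1.4 m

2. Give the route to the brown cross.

turn right 137°, forward 2.8 m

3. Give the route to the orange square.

turn right 102°, forward 8.4 m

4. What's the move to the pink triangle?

turn right 116°, forward 3.4 m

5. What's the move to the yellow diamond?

turn right 87°, forward 2.5 m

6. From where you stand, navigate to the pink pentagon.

turn right 154°, forward 4.1 m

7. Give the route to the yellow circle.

turn right 53°, forward 2.2 m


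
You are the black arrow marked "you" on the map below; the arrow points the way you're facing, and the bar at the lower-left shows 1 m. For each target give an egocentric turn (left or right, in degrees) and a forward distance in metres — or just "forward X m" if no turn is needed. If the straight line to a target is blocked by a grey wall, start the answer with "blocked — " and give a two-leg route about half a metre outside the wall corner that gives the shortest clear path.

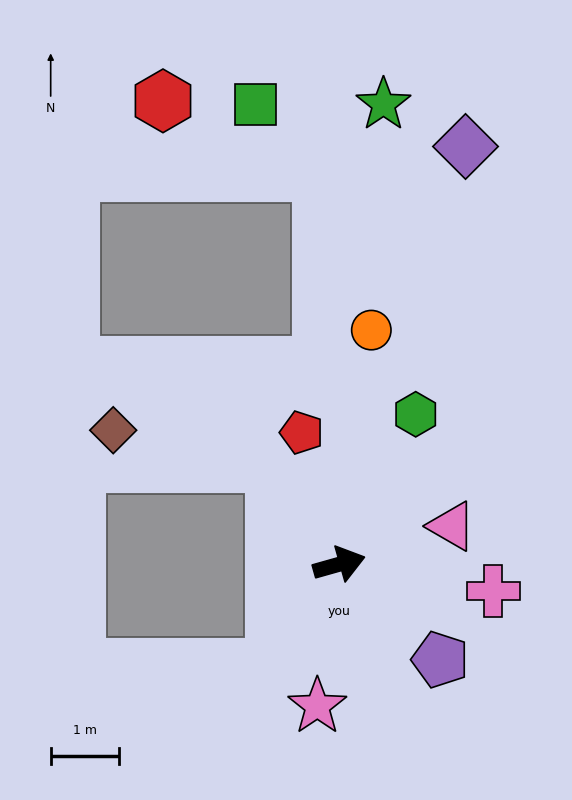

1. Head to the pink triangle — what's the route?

turn left 3°, forward 1.7 m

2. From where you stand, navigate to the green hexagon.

turn left 47°, forward 2.5 m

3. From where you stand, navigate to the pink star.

turn right 115°, forward 2.1 m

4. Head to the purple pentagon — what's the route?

turn right 59°, forward 2.0 m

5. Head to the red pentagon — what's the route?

turn left 90°, forward 2.0 m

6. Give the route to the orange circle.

turn left 66°, forward 3.5 m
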